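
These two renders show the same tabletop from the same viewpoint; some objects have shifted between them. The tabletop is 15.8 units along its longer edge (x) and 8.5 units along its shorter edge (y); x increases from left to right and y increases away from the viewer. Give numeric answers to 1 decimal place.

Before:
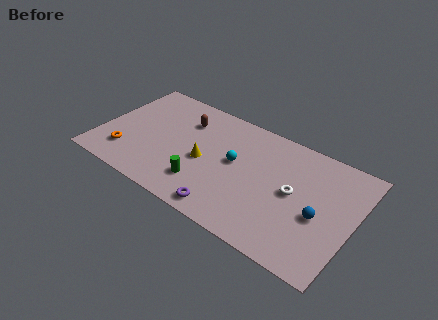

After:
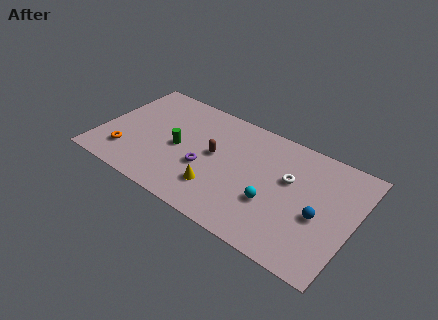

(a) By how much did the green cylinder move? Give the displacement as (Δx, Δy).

(-1.9, 1.9)

The green cylinder started near (6.8, 2.1) and ended near (4.9, 4.0).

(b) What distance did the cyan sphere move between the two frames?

3.1

The cyan sphere was near (8.4, 4.7) before and (11.0, 3.0) after, so it travelled √(2.6² + 1.7²) ≈ 3.1 units.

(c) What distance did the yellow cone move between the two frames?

1.9

The yellow cone was near (6.6, 3.8) before and (7.7, 2.2) after, so it travelled √(1.1² + 1.6²) ≈ 1.9 units.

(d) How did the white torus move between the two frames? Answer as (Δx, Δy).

(-0.4, 0.8)

The white torus was at about (12.1, 4.4) and moved to about (11.7, 5.2).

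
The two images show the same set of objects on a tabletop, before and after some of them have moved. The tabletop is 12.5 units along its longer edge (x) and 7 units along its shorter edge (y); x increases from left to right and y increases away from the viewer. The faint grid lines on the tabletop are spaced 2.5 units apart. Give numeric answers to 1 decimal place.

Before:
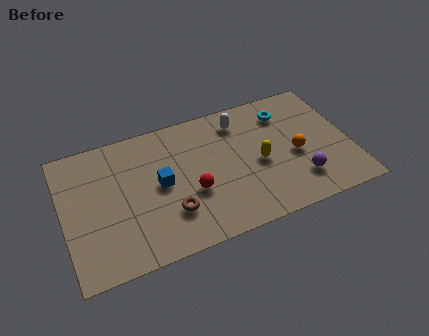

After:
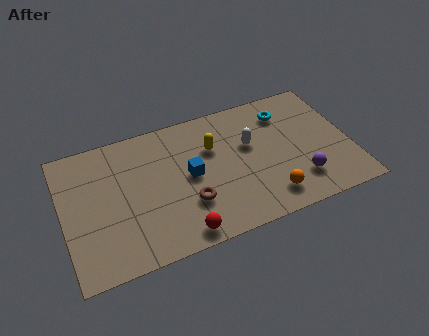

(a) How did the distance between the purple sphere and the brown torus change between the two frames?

-0.8

Before: roughly 5.6 units apart; after: 4.8. That's 0.8 units closer together.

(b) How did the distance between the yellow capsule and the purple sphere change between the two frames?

+2.4

The distance was about 2.2 in the first image and 4.6 in the second, so they moved 2.4 units further apart.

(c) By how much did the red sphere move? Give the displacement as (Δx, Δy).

(-0.7, -1.9)

From the two frames, the red sphere sits at roughly (5.5, 2.7) before and (4.8, 0.8) after.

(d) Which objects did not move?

the cyan torus and the purple sphere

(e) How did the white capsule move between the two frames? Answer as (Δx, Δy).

(0.3, -1.4)

The white capsule started near (7.9, 5.7) and ended near (8.2, 4.3).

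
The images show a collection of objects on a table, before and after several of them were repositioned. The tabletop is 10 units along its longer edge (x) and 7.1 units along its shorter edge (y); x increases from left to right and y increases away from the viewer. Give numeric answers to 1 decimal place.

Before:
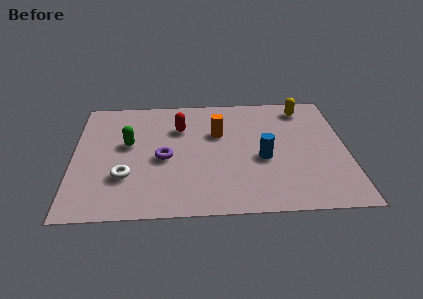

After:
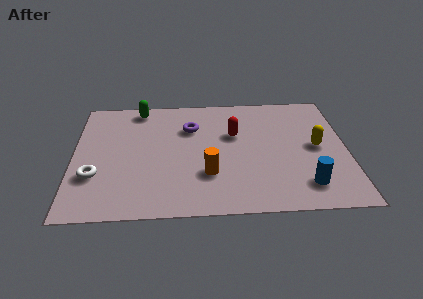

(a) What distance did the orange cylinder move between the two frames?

2.4

The orange cylinder moved from about (5.3, 4.6) to (4.9, 2.2), a distance of √(0.4² + 2.4²) ≈ 2.4.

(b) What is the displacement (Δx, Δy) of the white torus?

(-1.1, 0.1)

The white torus was at about (1.9, 2.2) and moved to about (0.8, 2.3).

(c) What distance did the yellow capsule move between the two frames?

2.4

From (8.5, 6.0) to (8.9, 3.6), the yellow capsule covered √(0.4² + 2.4²) ≈ 2.4 units.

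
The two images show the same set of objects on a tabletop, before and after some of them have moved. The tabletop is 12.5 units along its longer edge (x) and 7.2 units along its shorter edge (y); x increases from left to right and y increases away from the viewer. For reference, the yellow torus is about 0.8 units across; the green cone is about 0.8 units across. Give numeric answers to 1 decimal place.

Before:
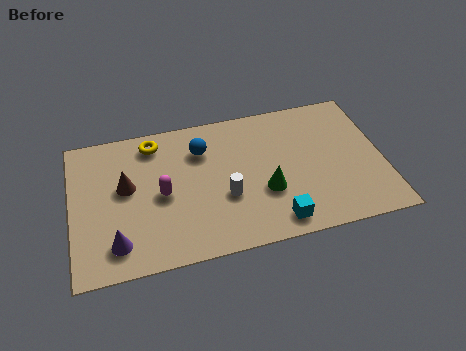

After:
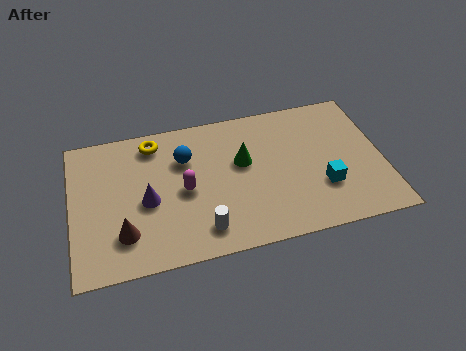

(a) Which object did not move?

the yellow torus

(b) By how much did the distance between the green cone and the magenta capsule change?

-1.6

Before: roughly 4.2 units apart; after: 2.6. That's 1.6 units closer together.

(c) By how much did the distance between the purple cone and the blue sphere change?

-2.9

The distance was about 5.3 in the first image and 2.4 in the second, so they moved 2.9 units closer together.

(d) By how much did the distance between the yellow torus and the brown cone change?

+2.2

The distance was about 2.3 in the first image and 4.5 in the second, so they moved 2.2 units further apart.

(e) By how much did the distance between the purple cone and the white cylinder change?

-1.8

The distance was about 4.6 in the first image and 2.8 in the second, so they moved 1.8 units closer together.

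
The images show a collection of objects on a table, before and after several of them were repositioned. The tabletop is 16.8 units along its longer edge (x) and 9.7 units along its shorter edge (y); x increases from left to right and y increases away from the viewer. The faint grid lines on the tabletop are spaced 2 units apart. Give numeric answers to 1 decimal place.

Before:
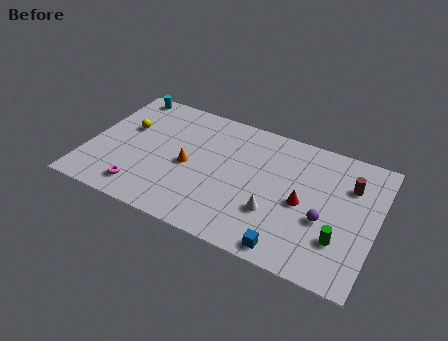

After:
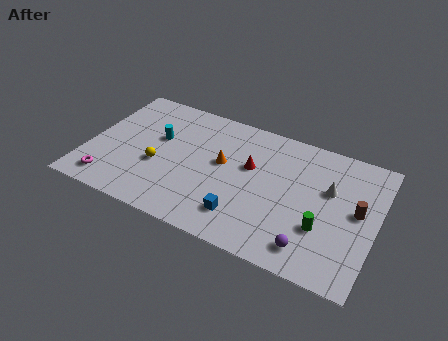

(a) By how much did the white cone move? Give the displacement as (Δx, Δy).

(2.9, 3.0)

From the two frames, the white cone sits at roughly (11.1, 3.1) before and (14.0, 6.1) after.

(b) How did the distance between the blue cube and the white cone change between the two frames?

+3.7

The distance was about 2.4 in the first image and 6.1 in the second, so they moved 3.7 units further apart.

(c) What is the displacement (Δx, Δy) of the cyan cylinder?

(2.4, -2.9)

The cyan cylinder started near (1.5, 8.8) and ended near (3.9, 5.9).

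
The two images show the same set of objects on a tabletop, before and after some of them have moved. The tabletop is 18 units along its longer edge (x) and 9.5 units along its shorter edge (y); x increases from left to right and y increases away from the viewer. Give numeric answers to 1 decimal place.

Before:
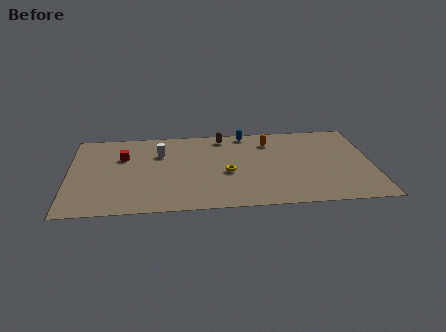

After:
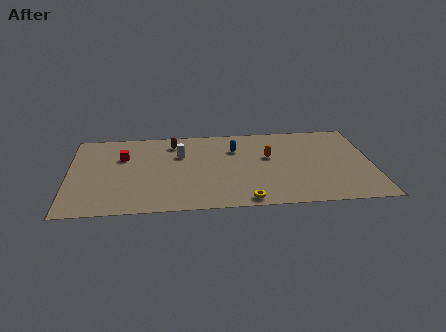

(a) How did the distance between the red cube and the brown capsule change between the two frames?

-3.0

The distance was about 6.3 in the first image and 3.3 in the second, so they moved 3.0 units closer together.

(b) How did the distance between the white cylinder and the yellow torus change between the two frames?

+2.0

They were about 4.7 units apart before and 6.7 after — 2.0 units further apart.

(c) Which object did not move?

the red cube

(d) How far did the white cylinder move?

1.2

From (5.4, 6.6) to (6.6, 6.4), the white cylinder covered √(1.2² + 0.2²) ≈ 1.2 units.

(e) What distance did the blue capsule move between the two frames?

1.9

The blue capsule moved from about (10.6, 8.6) to (9.9, 6.8), a distance of √(0.7² + 1.8²) ≈ 1.9.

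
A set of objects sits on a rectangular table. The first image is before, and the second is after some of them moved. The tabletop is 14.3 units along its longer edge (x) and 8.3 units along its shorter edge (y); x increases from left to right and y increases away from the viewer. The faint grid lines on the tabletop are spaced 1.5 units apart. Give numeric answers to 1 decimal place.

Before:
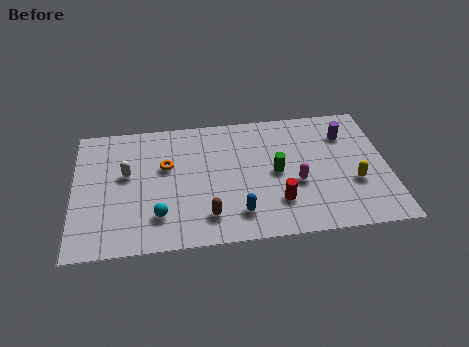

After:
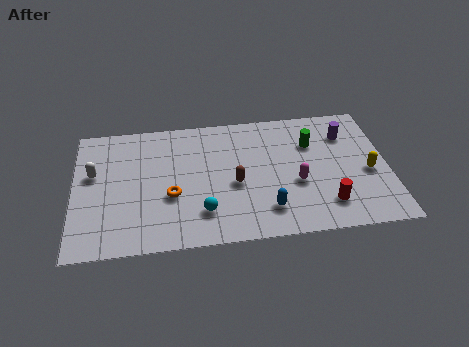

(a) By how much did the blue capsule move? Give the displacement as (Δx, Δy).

(1.3, 0.1)

From the two frames, the blue capsule sits at roughly (7.4, 1.7) before and (8.7, 1.8) after.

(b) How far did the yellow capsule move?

0.9

From (12.7, 3.0) to (13.4, 3.6), the yellow capsule covered √(0.7² + 0.6²) ≈ 0.9 units.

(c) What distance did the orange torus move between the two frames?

1.9

The orange torus moved from about (4.2, 5.1) to (4.4, 3.2), a distance of √(0.2² + 1.9²) ≈ 1.9.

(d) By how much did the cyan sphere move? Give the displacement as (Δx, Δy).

(2.0, 0.0)

From the two frames, the cyan sphere sits at roughly (3.8, 2.0) before and (5.8, 2.0) after.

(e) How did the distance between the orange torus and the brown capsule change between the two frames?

-0.9

Before: roughly 3.8 units apart; after: 2.9. That's 0.9 units closer together.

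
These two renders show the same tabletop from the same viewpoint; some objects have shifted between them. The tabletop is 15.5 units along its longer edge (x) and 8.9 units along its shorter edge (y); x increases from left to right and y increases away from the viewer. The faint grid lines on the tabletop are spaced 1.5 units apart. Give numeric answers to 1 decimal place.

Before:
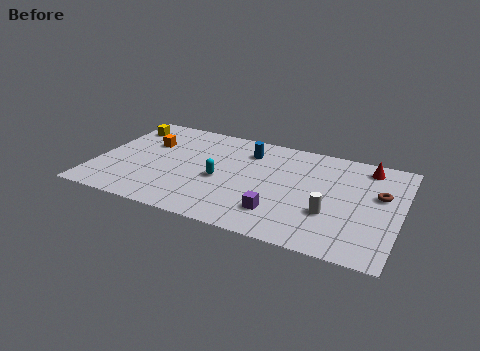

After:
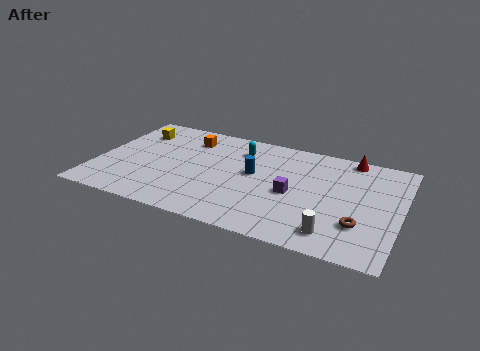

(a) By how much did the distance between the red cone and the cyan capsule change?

-2.4

They were about 8.1 units apart before and 5.7 after — 2.4 units closer together.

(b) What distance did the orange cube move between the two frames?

2.3

The orange cube moved from about (2.4, 5.9) to (4.4, 7.0), a distance of √(2.0² + 1.1²) ≈ 2.3.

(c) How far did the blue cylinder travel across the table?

2.0

From (7.5, 6.9) to (8.0, 5.0), the blue cylinder covered √(0.5² + 1.9²) ≈ 2.0 units.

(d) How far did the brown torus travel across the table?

2.9

From (14.4, 5.4) to (13.6, 2.6), the brown torus covered √(0.8² + 2.8²) ≈ 2.9 units.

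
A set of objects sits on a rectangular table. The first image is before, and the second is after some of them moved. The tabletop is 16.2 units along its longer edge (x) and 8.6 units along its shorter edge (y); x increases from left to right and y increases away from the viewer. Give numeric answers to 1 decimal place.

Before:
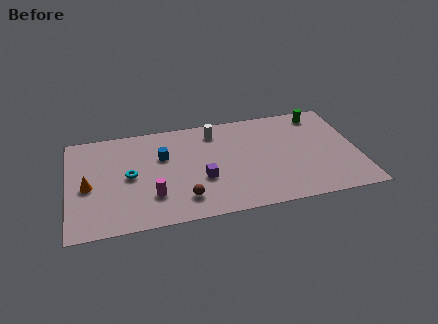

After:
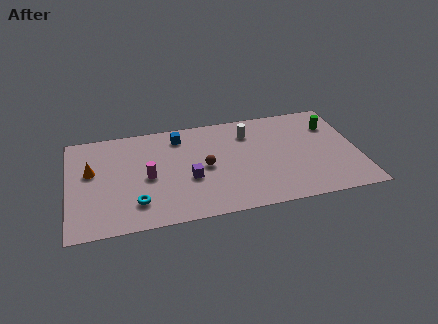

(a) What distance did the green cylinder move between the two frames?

1.3

From (14.3, 7.4) to (14.9, 6.3), the green cylinder covered √(0.6² + 1.1²) ≈ 1.3 units.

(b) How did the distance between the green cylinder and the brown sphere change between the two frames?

-2.2

Before: roughly 9.8 units apart; after: 7.6. That's 2.2 units closer together.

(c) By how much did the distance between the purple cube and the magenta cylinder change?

-0.5

They were about 2.9 units apart before and 2.4 after — 0.5 units closer together.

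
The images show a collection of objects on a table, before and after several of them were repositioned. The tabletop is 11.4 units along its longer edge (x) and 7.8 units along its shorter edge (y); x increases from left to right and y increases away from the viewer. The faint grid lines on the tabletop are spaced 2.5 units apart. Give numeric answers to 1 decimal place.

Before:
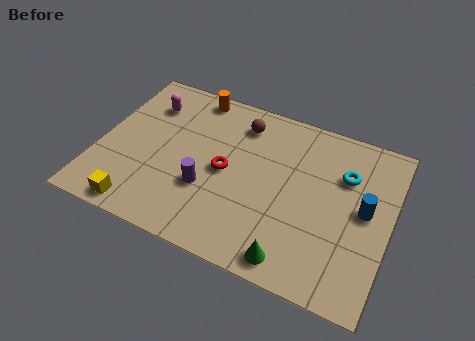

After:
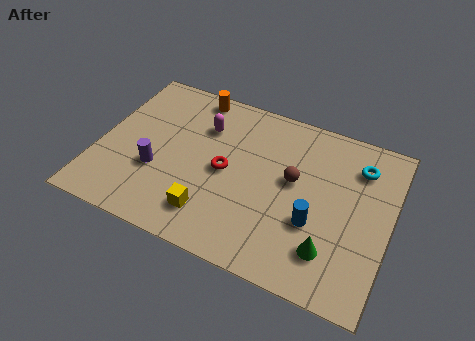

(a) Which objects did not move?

the red torus and the orange cylinder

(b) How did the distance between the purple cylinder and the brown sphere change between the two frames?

+1.7

Before: roughly 3.7 units apart; after: 5.4. That's 1.7 units further apart.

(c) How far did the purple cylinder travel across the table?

2.0

The purple cylinder was near (4.4, 2.7) before and (2.4, 2.8) after, so it travelled √(2.0² + 0.1²) ≈ 2.0 units.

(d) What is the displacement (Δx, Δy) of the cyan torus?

(0.5, 0.6)

From the two frames, the cyan torus sits at roughly (9.5, 5.4) before and (10.0, 6.0) after.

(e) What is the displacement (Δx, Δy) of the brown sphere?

(2.3, -1.9)

The brown sphere was at about (5.3, 6.3) and moved to about (7.6, 4.4).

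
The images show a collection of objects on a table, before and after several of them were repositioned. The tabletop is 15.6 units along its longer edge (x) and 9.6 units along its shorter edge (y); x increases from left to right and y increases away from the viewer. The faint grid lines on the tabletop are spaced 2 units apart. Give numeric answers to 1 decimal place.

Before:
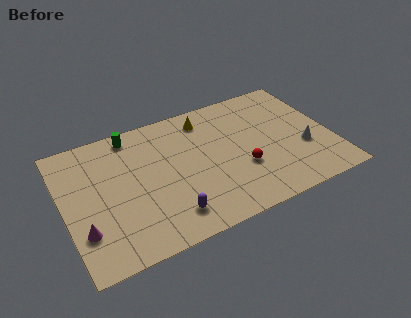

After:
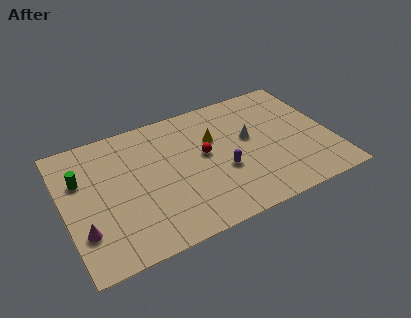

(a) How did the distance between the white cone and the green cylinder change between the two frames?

-1.0

Before: roughly 10.8 units apart; after: 9.8. That's 1.0 units closer together.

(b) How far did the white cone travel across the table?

3.6

The white cone moved from about (13.9, 3.5) to (10.9, 5.5), a distance of √(3.0² + 2.0²) ≈ 3.6.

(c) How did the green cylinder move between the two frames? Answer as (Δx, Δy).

(-3.2, -2.1)

The green cylinder was at about (4.3, 8.5) and moved to about (1.1, 6.4).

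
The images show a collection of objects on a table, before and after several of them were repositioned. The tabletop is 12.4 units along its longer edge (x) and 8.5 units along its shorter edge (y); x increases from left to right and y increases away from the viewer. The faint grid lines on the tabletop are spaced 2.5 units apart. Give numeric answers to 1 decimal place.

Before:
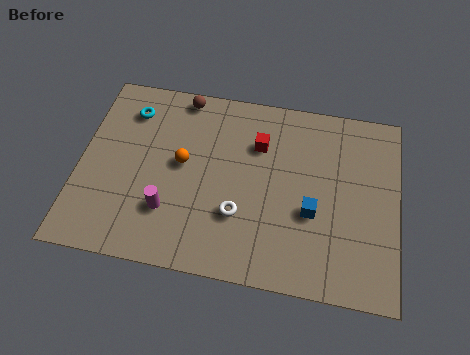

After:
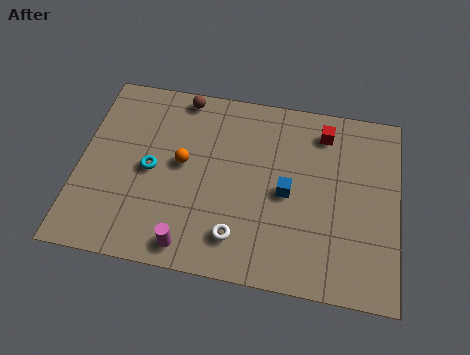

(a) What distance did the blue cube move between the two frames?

1.2

From (9.1, 3.3) to (8.1, 4.0), the blue cube covered √(1.0² + 0.7²) ≈ 1.2 units.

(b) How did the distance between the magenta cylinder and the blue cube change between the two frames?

-0.9

The distance was about 5.6 in the first image and 4.7 in the second, so they moved 0.9 units closer together.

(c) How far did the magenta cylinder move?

1.7

From (3.6, 2.4) to (4.5, 1.0), the magenta cylinder covered √(0.9² + 1.4²) ≈ 1.7 units.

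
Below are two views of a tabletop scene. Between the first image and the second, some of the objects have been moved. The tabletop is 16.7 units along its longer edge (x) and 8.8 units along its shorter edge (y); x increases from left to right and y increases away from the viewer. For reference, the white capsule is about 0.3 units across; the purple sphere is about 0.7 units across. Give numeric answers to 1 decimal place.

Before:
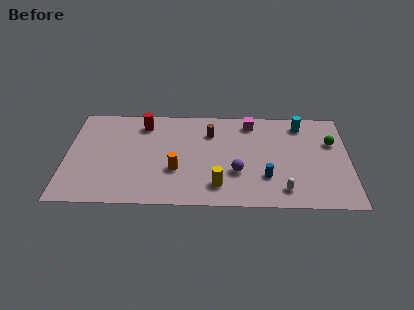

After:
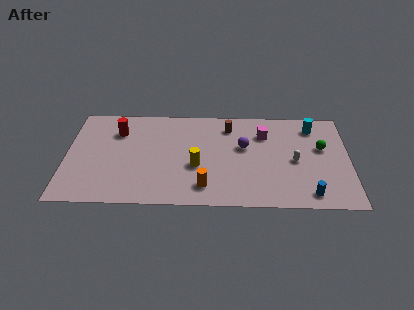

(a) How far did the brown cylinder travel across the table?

1.3

From (8.5, 6.5) to (9.6, 7.1), the brown cylinder covered √(1.1² + 0.6²) ≈ 1.3 units.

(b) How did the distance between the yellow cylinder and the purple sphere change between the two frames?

+1.7

The distance was about 1.6 in the first image and 3.3 in the second, so they moved 1.7 units further apart.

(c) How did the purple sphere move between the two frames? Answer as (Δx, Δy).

(0.4, 2.3)

From the two frames, the purple sphere sits at roughly (10.1, 3.0) before and (10.5, 5.3) after.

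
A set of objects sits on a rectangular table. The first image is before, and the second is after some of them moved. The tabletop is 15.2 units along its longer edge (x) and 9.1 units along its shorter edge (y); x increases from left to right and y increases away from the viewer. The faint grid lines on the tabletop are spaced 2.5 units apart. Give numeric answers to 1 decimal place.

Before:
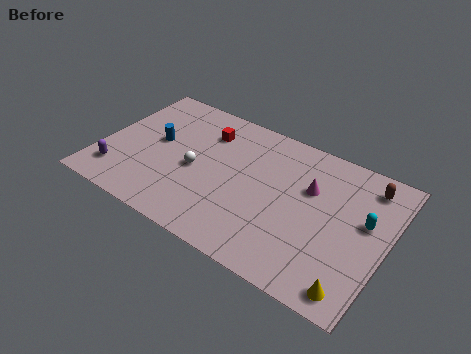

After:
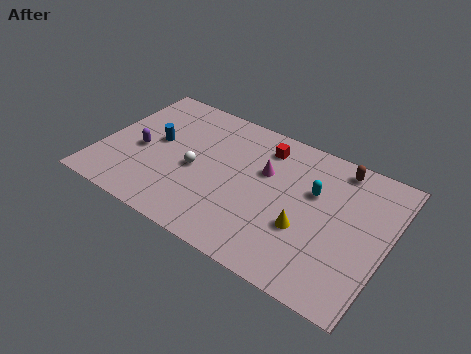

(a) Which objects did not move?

the white sphere and the blue cylinder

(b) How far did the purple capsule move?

2.3

The purple capsule was near (1.2, 1.9) before and (2.1, 4.0) after, so it travelled √(0.9² + 2.1²) ≈ 2.3 units.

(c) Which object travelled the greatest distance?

the yellow cone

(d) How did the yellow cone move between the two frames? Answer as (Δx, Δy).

(-2.9, 2.2)

The yellow cone was at about (14.0, 1.1) and moved to about (11.1, 3.3).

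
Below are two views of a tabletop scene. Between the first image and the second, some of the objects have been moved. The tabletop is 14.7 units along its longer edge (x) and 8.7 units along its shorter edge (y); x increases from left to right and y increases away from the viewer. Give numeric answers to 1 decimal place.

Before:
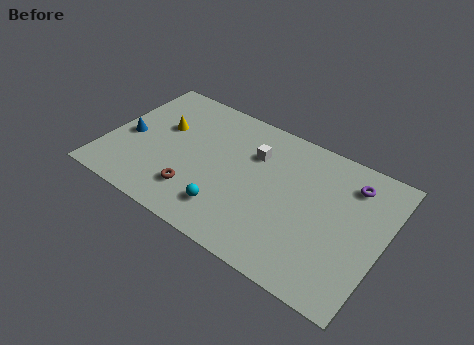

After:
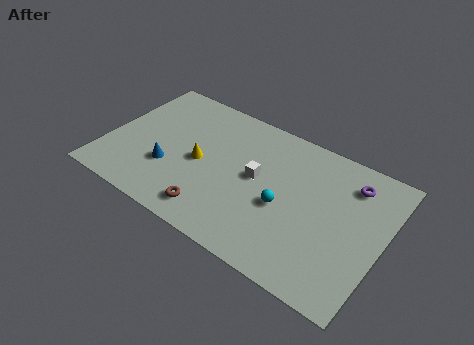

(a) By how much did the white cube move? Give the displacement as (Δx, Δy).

(0.4, -1.4)

The white cube was at about (7.6, 6.1) and moved to about (8.0, 4.7).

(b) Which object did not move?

the purple torus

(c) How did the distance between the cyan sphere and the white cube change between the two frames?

-2.4

Before: roughly 4.3 units apart; after: 1.9. That's 2.4 units closer together.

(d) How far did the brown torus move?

1.3

From (5.1, 2.1) to (6.2, 1.4), the brown torus covered √(1.1² + 0.7²) ≈ 1.3 units.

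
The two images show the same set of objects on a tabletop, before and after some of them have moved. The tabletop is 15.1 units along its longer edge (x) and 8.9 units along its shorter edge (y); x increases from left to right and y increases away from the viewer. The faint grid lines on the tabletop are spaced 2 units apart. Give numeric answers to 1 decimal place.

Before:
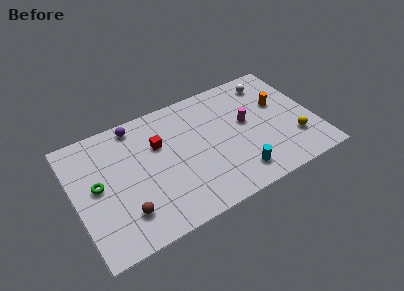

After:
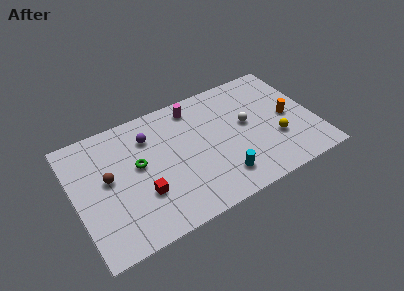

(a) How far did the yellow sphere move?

1.2

From (13.6, 2.5) to (12.5, 3.0), the yellow sphere covered √(1.1² + 0.5²) ≈ 1.2 units.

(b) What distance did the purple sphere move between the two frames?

1.4

The purple sphere moved from about (4.2, 7.9) to (4.9, 6.7), a distance of √(0.7² + 1.2²) ≈ 1.4.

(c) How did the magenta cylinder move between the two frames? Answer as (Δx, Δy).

(-3.0, 2.6)

From the two frames, the magenta cylinder sits at roughly (10.9, 5.0) before and (7.9, 7.6) after.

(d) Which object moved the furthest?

the magenta cylinder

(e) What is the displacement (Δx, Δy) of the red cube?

(-1.4, -3.0)

The red cube started near (5.4, 5.9) and ended near (4.0, 2.9).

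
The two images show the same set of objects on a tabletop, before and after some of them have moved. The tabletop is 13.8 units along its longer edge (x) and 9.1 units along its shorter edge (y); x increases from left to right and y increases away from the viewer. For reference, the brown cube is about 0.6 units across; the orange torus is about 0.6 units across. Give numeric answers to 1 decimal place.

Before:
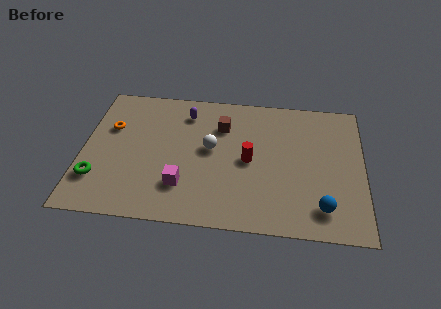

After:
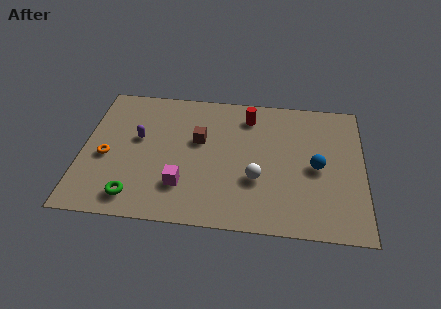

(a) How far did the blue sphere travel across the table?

2.6

The blue sphere was near (11.8, 1.7) before and (11.5, 4.3) after, so it travelled √(0.3² + 2.6²) ≈ 2.6 units.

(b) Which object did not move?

the magenta cube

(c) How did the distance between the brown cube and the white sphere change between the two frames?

+2.0

They were about 1.7 units apart before and 3.7 after — 2.0 units further apart.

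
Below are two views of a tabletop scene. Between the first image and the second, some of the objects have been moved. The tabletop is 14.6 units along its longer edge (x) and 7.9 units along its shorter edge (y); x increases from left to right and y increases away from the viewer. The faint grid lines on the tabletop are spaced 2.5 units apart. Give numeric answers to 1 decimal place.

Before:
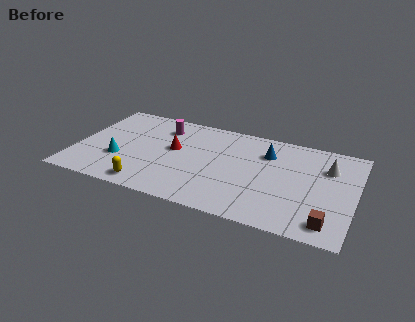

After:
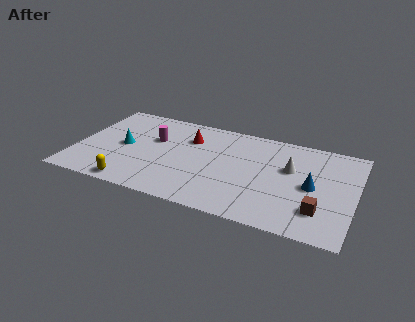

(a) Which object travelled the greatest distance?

the blue cone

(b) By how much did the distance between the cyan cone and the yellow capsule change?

+0.8

The distance was about 2.4 in the first image and 3.2 in the second, so they moved 0.8 units further apart.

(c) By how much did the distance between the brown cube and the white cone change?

-1.0

The distance was about 4.4 in the first image and 3.4 in the second, so they moved 1.0 units closer together.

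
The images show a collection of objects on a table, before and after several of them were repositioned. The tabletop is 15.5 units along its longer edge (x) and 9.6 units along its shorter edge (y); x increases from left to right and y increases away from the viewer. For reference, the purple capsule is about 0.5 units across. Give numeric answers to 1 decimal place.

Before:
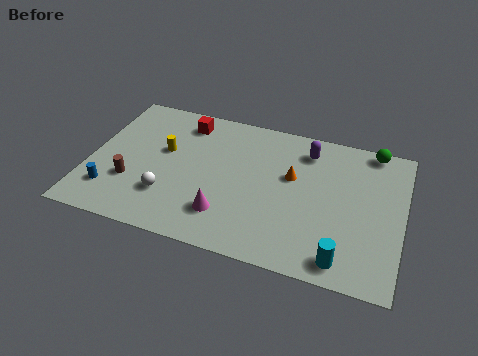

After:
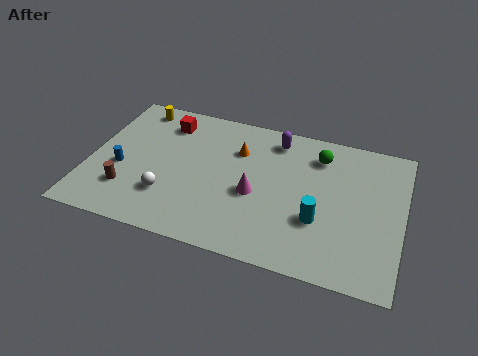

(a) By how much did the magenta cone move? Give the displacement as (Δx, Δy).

(1.3, 1.8)

The magenta cone started near (7.0, 2.3) and ended near (8.3, 4.1).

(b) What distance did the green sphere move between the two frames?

2.9

The green sphere was near (13.8, 8.8) before and (11.2, 7.6) after, so it travelled √(2.6² + 1.2²) ≈ 2.9 units.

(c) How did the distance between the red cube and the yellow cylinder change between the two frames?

-0.7

The distance was about 2.4 in the first image and 1.7 in the second, so they moved 0.7 units closer together.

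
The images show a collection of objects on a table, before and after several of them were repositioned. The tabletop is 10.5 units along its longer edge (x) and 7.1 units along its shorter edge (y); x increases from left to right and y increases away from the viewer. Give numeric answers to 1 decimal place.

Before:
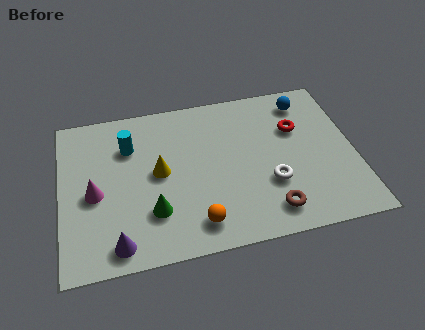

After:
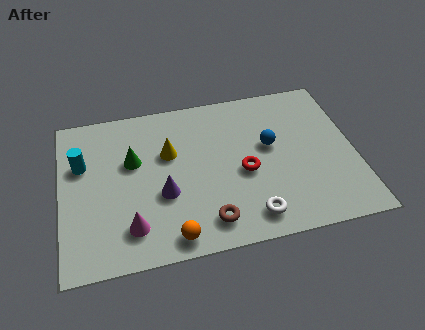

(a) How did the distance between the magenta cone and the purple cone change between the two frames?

-0.7

Before: roughly 2.4 units apart; after: 1.7. That's 0.7 units closer together.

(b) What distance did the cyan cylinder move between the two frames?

1.8

The cyan cylinder moved from about (2.5, 5.1) to (0.8, 4.6), a distance of √(1.7² + 0.5²) ≈ 1.8.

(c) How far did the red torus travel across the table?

2.6

The red torus moved from about (8.5, 4.7) to (6.5, 3.1), a distance of √(2.0² + 1.6²) ≈ 2.6.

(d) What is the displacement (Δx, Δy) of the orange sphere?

(-0.9, -0.4)

The orange sphere was at about (4.7, 1.2) and moved to about (3.8, 0.8).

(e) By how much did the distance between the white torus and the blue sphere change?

-0.7

Before: roughly 3.8 units apart; after: 3.1. That's 0.7 units closer together.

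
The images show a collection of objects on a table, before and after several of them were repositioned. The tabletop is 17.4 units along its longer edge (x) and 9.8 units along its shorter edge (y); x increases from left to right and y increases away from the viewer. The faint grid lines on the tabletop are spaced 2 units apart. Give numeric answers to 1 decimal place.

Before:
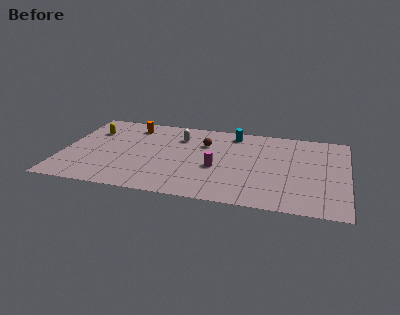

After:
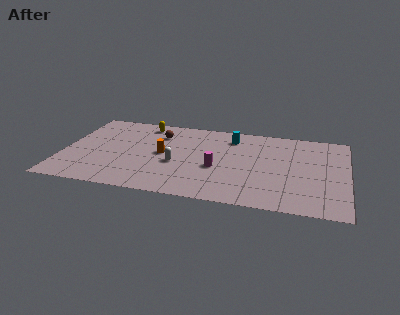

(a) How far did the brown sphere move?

3.0

The brown sphere moved from about (8.6, 6.8) to (5.7, 7.4), a distance of √(2.9² + 0.6²) ≈ 3.0.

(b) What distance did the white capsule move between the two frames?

3.3

From (7.0, 7.3) to (7.0, 4.0), the white capsule covered √(0.0² + 3.3²) ≈ 3.3 units.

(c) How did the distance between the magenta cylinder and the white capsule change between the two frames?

-1.6

The distance was about 4.1 in the first image and 2.5 in the second, so they moved 1.6 units closer together.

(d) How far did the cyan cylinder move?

0.5

The cyan cylinder was near (10.3, 8.4) before and (10.2, 7.9) after, so it travelled √(0.1² + 0.5²) ≈ 0.5 units.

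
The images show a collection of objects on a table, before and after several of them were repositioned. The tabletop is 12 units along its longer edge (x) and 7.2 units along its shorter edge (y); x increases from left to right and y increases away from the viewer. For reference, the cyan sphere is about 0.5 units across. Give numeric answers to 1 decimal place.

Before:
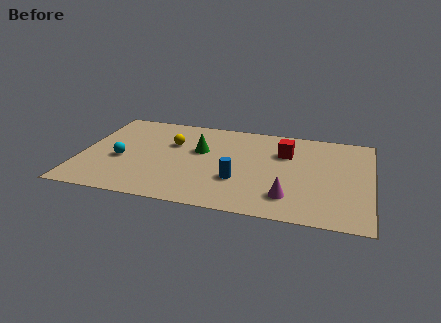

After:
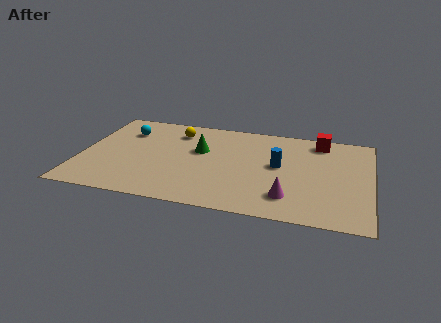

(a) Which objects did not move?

the magenta cone and the green cone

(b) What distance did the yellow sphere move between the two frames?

1.0

From (3.7, 4.7) to (3.8, 5.7), the yellow sphere covered √(0.1² + 1.0²) ≈ 1.0 units.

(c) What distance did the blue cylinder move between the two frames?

2.2

The blue cylinder moved from about (6.6, 2.4) to (8.2, 3.9), a distance of √(1.6² + 1.5²) ≈ 2.2.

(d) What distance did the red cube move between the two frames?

1.8

From (8.4, 5.0) to (9.8, 6.2), the red cube covered √(1.4² + 1.2²) ≈ 1.8 units.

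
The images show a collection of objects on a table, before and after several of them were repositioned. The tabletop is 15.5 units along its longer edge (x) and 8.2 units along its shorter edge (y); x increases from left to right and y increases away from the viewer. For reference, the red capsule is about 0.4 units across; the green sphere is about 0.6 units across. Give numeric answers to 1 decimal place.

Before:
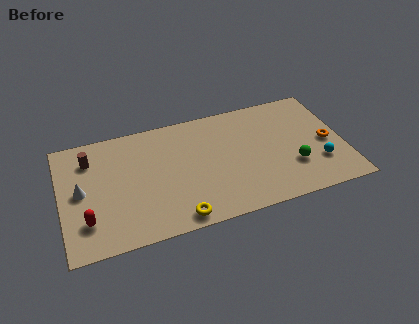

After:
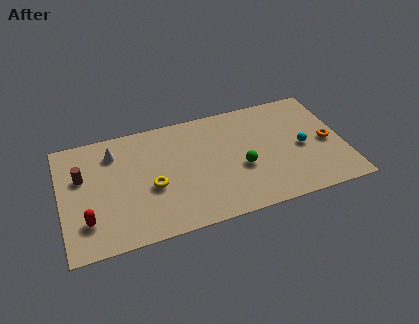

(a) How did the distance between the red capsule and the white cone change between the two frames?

+2.5

Before: roughly 2.1 units apart; after: 4.6. That's 2.5 units further apart.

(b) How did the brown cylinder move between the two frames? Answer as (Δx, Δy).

(-0.5, -1.1)

The brown cylinder started near (1.7, 6.3) and ended near (1.2, 5.2).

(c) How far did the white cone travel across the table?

2.9

The white cone moved from about (1.1, 4.2) to (3.0, 6.4), a distance of √(1.9² + 2.2²) ≈ 2.9.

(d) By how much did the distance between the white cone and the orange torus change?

-1.6

They were about 13.5 units apart before and 11.9 after — 1.6 units closer together.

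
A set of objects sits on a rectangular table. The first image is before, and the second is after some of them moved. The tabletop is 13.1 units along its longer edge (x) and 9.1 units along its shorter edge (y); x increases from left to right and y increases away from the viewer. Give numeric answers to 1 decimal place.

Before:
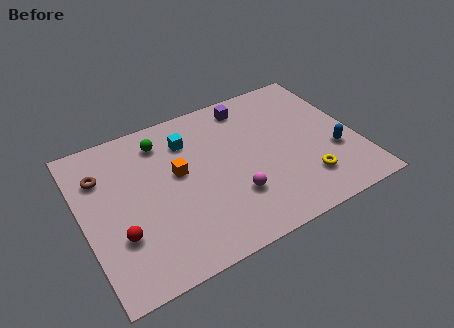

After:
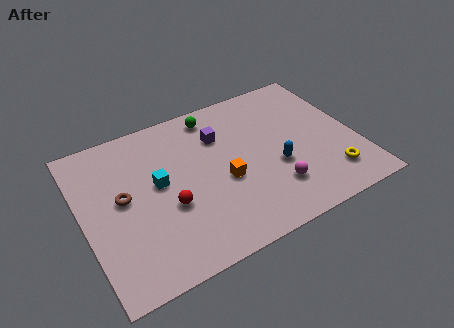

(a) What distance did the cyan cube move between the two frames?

2.5

From (5.3, 6.9) to (3.6, 5.0), the cyan cube covered √(1.7² + 1.9²) ≈ 2.5 units.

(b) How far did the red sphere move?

2.5

The red sphere moved from about (1.5, 2.9) to (3.9, 3.5), a distance of √(2.4² + 0.6²) ≈ 2.5.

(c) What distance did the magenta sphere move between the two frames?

1.9

The magenta sphere was near (6.9, 2.7) before and (8.8, 2.3) after, so it travelled √(1.9² + 0.4²) ≈ 1.9 units.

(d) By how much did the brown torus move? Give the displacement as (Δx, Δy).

(0.8, -1.7)

The brown torus was at about (1.1, 6.6) and moved to about (1.9, 4.9).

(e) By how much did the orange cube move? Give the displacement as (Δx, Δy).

(2.0, -1.4)

The orange cube was at about (4.6, 5.2) and moved to about (6.6, 3.8).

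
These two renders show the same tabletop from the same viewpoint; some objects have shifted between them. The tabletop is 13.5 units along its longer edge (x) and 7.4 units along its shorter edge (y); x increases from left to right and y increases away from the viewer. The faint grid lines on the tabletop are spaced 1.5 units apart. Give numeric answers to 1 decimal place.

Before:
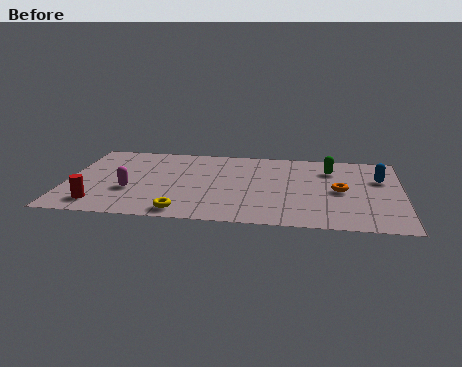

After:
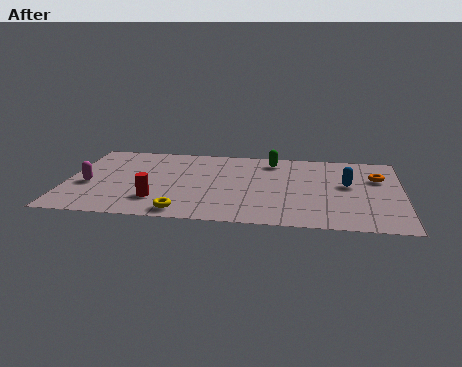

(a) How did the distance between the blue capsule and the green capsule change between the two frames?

+1.6

The distance was about 2.1 in the first image and 3.7 in the second, so they moved 1.6 units further apart.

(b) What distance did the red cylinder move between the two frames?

2.4

From (1.4, 1.3) to (3.7, 1.9), the red cylinder covered √(2.3² + 0.6²) ≈ 2.4 units.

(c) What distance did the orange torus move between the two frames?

2.1

The orange torus moved from about (11.0, 3.6) to (12.5, 5.0), a distance of √(1.5² + 1.4²) ≈ 2.1.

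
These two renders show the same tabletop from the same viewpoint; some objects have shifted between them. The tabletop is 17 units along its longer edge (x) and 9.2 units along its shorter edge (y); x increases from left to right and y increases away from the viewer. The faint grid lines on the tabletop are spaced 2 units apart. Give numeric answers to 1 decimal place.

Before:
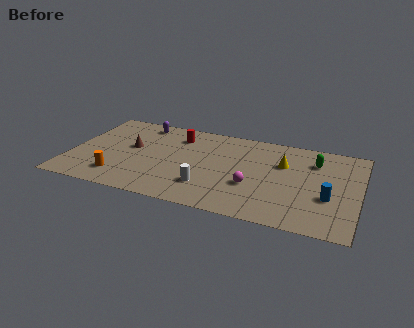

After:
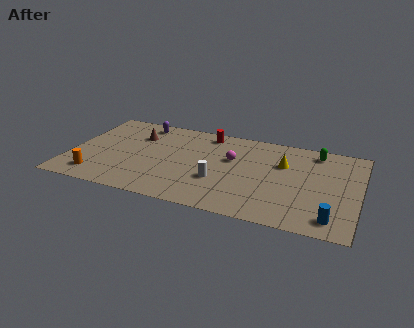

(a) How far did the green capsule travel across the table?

1.0

From (14.3, 6.9) to (14.3, 7.9), the green capsule covered √(0.0² + 1.0²) ≈ 1.0 units.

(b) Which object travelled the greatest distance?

the magenta sphere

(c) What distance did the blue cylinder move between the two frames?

2.0

The blue cylinder moved from about (15.3, 3.4) to (15.6, 1.4), a distance of √(0.3² + 2.0²) ≈ 2.0.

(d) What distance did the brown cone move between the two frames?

1.4

The brown cone moved from about (3.5, 5.2) to (3.7, 6.6), a distance of √(0.2² + 1.4²) ≈ 1.4.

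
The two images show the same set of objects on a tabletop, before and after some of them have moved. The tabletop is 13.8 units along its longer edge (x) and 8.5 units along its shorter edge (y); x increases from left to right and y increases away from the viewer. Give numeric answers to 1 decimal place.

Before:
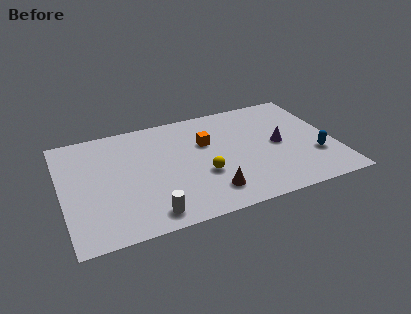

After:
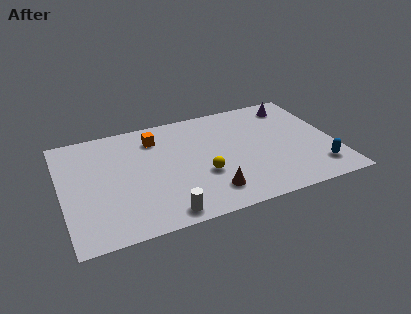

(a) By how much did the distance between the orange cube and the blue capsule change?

+3.3

They were about 6.0 units apart before and 9.3 after — 3.3 units further apart.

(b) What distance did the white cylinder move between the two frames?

0.7

From (4.1, 1.1) to (4.8, 0.9), the white cylinder covered √(0.7² + 0.2²) ≈ 0.7 units.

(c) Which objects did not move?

the brown cone and the yellow sphere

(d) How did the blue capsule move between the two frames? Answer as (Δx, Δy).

(0.0, -1.0)

From the two frames, the blue capsule sits at roughly (12.7, 2.7) before and (12.7, 1.7) after.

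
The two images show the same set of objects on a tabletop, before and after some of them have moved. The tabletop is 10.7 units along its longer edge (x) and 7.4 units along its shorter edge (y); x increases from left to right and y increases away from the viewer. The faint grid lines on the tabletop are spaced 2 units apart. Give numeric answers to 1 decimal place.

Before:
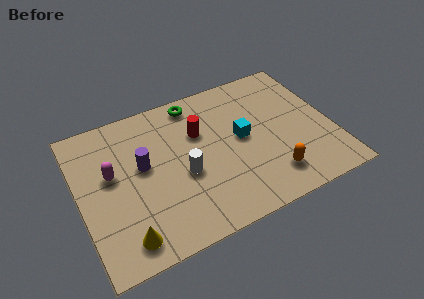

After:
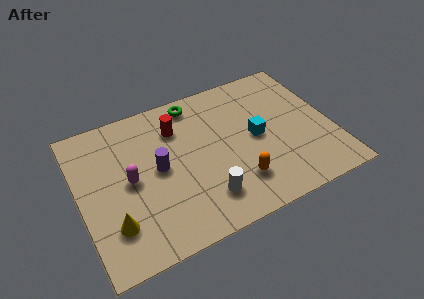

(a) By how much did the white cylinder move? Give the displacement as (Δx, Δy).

(0.7, -1.5)

The white cylinder was at about (4.3, 3.1) and moved to about (5.0, 1.6).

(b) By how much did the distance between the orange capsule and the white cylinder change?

-2.4

They were about 3.8 units apart before and 1.4 after — 2.4 units closer together.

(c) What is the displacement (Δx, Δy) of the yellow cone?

(-0.4, 0.8)

From the two frames, the yellow cone sits at roughly (1.6, 1.1) before and (1.2, 1.9) after.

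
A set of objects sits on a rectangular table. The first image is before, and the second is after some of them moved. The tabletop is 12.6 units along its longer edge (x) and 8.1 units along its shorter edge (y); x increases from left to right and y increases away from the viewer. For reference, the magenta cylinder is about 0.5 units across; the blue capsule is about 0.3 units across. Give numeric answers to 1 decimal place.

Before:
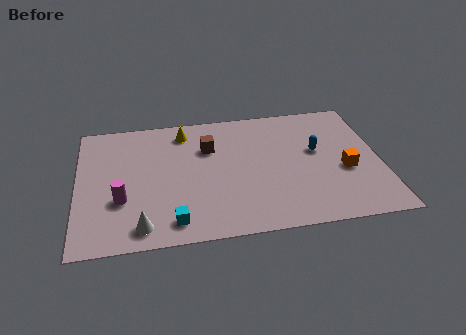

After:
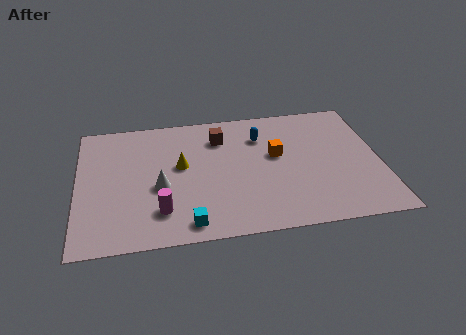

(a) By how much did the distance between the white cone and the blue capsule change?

-3.2

The distance was about 8.2 in the first image and 5.0 in the second, so they moved 3.2 units closer together.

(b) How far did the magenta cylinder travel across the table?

1.8

From (1.8, 2.8) to (3.4, 1.9), the magenta cylinder covered √(1.6² + 0.9²) ≈ 1.8 units.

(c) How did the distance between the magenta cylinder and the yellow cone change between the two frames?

-2.0

Before: roughly 4.8 units apart; after: 2.8. That's 2.0 units closer together.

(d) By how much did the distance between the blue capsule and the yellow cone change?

-2.2

They were about 5.9 units apart before and 3.7 after — 2.2 units closer together.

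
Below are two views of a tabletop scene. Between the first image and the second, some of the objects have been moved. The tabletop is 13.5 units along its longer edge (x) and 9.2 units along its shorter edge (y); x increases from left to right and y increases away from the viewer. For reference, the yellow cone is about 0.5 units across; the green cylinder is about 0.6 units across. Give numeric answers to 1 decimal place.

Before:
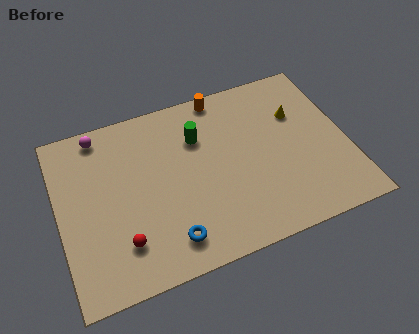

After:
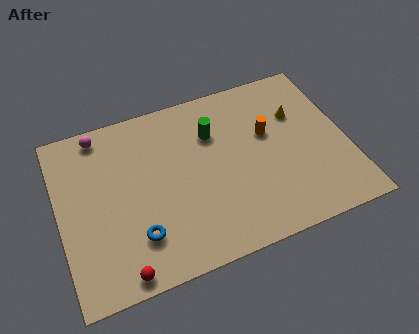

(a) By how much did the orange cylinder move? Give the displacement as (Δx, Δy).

(1.9, -2.8)

From the two frames, the orange cylinder sits at roughly (8.0, 8.4) before and (9.9, 5.6) after.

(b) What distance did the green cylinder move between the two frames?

0.7

The green cylinder was near (6.7, 6.5) before and (7.4, 6.5) after, so it travelled √(0.7² + 0.0²) ≈ 0.7 units.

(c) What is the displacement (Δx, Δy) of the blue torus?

(-1.4, 0.7)

The blue torus started near (4.8, 1.6) and ended near (3.4, 2.3).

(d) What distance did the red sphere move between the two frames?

1.4

The red sphere moved from about (2.7, 2.2) to (2.5, 0.8), a distance of √(0.2² + 1.4²) ≈ 1.4.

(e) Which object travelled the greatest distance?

the orange cylinder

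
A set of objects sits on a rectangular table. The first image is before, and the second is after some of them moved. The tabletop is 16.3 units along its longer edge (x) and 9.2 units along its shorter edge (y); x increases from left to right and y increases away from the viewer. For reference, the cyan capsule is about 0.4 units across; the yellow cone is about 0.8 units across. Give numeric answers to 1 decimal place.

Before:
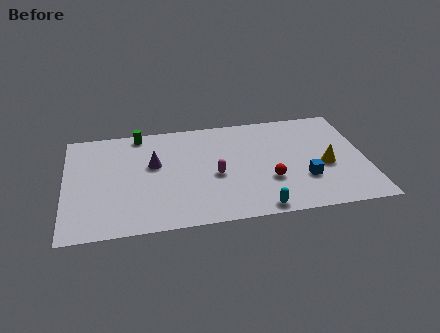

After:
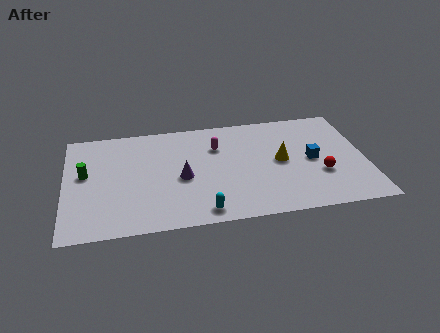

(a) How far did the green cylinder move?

4.3

From (4.1, 8.3) to (1.1, 5.2), the green cylinder covered √(3.0² + 3.1²) ≈ 4.3 units.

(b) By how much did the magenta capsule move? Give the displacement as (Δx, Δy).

(0.2, 2.5)

The magenta capsule started near (8.1, 4.0) and ended near (8.3, 6.5).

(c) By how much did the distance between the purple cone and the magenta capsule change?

-0.5

Before: roughly 3.6 units apart; after: 3.1. That's 0.5 units closer together.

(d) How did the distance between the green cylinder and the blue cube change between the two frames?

+2.0

They were about 10.3 units apart before and 12.3 after — 2.0 units further apart.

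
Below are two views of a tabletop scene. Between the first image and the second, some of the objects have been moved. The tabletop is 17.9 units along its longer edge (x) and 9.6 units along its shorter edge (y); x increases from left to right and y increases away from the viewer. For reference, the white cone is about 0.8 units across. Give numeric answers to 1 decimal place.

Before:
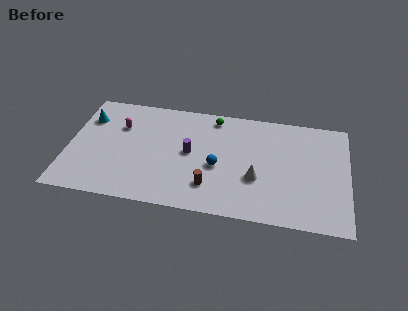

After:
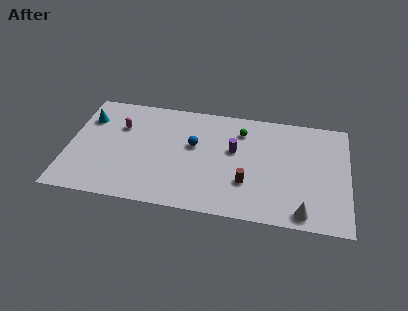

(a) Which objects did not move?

the cyan cone and the magenta capsule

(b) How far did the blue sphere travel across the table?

2.3

The blue sphere was near (9.6, 4.1) before and (8.0, 5.7) after, so it travelled √(1.6² + 1.6²) ≈ 2.3 units.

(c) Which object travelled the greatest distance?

the white cone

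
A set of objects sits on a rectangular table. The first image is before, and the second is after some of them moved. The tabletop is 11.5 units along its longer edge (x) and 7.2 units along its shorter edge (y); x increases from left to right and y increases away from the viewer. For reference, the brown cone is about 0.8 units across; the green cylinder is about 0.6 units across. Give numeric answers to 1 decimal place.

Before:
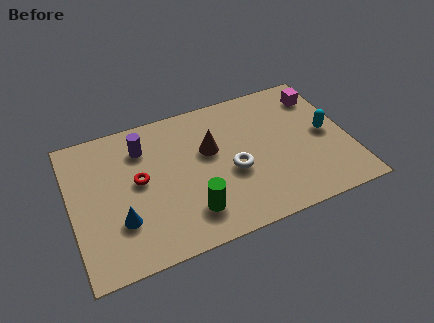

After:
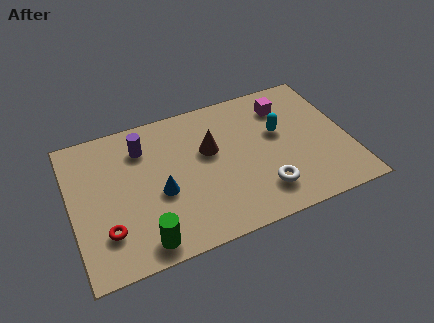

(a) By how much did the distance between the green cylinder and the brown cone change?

+1.7

Before: roughly 3.0 units apart; after: 4.7. That's 1.7 units further apart.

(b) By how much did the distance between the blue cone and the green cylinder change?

-0.6

They were about 2.9 units apart before and 2.3 after — 0.6 units closer together.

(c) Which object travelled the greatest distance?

the red torus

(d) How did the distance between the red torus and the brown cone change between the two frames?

+2.1

They were about 3.0 units apart before and 5.1 after — 2.1 units further apart.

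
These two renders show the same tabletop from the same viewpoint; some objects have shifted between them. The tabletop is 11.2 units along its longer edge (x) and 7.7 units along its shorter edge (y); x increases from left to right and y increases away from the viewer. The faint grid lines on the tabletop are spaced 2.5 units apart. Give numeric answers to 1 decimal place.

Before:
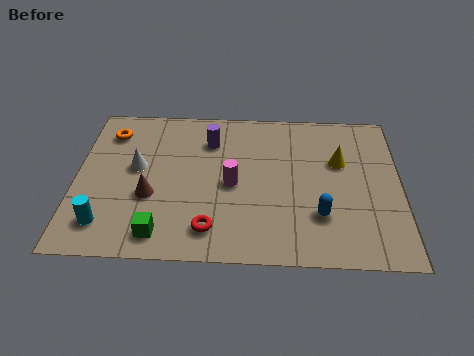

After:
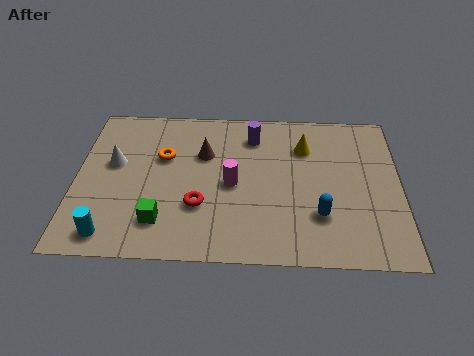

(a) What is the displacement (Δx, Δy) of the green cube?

(0.0, 0.6)

The green cube started near (3.0, 1.1) and ended near (3.0, 1.7).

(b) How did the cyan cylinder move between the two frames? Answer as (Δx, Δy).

(0.2, -0.5)

The cyan cylinder started near (1.1, 1.5) and ended near (1.3, 1.0).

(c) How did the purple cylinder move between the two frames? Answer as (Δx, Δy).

(1.5, 0.3)

The purple cylinder started near (4.6, 5.8) and ended near (6.1, 6.1).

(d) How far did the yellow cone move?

1.4

The yellow cone was near (9.1, 4.9) before and (7.9, 5.6) after, so it travelled √(1.2² + 0.7²) ≈ 1.4 units.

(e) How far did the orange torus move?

2.2

From (1.1, 6.1) to (3.0, 4.9), the orange torus covered √(1.9² + 1.2²) ≈ 2.2 units.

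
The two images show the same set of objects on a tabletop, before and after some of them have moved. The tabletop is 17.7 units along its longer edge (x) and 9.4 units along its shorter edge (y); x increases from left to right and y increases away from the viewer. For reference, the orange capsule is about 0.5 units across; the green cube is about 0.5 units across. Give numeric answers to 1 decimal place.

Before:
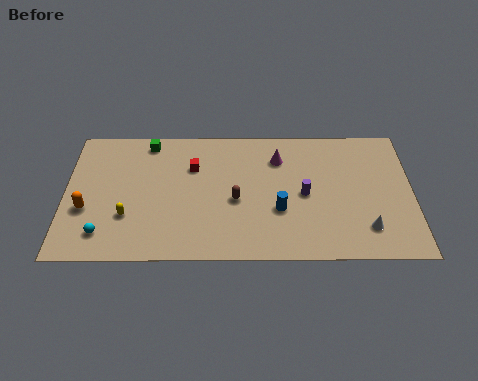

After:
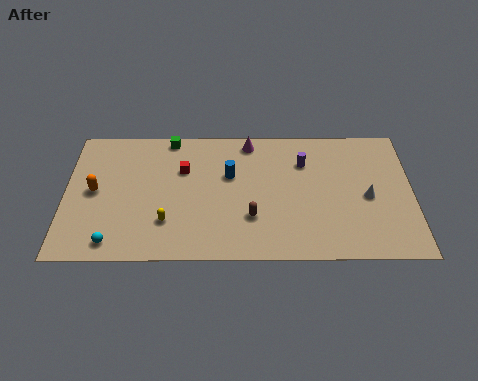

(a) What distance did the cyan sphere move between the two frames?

0.8

From (2.0, 1.8) to (2.5, 1.2), the cyan sphere covered √(0.5² + 0.6²) ≈ 0.8 units.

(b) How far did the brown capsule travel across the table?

1.4

The brown capsule was near (8.7, 4.1) before and (9.5, 2.9) after, so it travelled √(0.8² + 1.2²) ≈ 1.4 units.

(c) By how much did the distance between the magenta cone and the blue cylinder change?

-1.1

The distance was about 3.7 in the first image and 2.6 in the second, so they moved 1.1 units closer together.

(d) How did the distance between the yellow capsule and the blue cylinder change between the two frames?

-3.1

They were about 7.7 units apart before and 4.6 after — 3.1 units closer together.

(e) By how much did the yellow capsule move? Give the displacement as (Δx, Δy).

(2.0, -0.4)

From the two frames, the yellow capsule sits at roughly (3.2, 3.0) before and (5.2, 2.6) after.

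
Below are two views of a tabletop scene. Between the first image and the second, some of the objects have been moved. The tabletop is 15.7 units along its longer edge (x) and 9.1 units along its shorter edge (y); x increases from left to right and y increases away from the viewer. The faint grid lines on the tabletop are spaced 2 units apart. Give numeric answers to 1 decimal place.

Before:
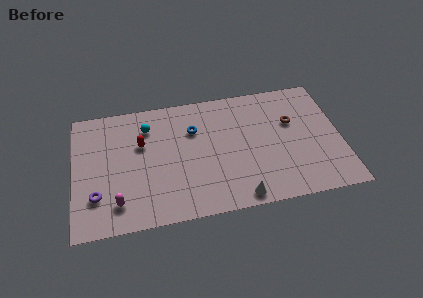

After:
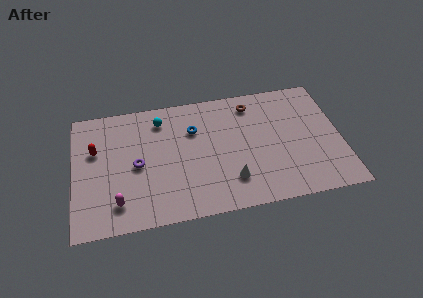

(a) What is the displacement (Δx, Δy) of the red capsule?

(-2.7, 0.0)

The red capsule started near (4.0, 5.8) and ended near (1.3, 5.8).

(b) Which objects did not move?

the blue torus and the magenta capsule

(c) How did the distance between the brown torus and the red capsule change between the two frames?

+0.6

They were about 8.9 units apart before and 9.5 after — 0.6 units further apart.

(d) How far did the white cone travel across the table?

1.4

The white cone moved from about (9.5, 0.9) to (9.1, 2.2), a distance of √(0.4² + 1.3²) ≈ 1.4.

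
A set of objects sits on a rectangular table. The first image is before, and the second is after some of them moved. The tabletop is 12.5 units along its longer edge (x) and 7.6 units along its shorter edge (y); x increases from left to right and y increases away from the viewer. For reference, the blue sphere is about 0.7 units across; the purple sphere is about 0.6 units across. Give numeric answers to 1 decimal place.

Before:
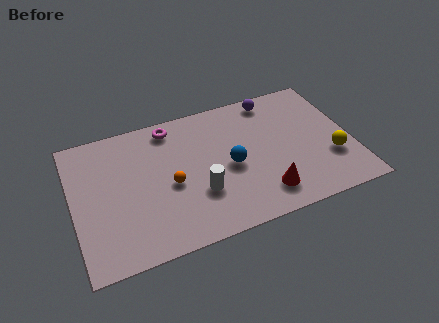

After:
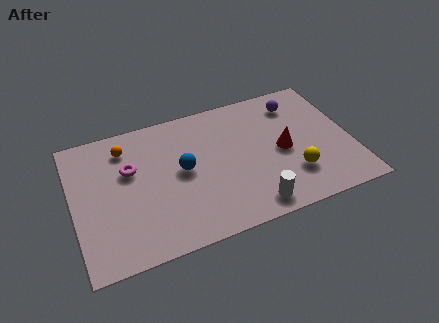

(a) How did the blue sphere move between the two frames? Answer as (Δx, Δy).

(-2.1, 0.5)

The blue sphere started near (7.0, 3.5) and ended near (4.9, 4.0).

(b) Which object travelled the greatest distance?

the orange sphere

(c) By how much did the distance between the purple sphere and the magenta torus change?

+3.1

The distance was about 4.7 in the first image and 7.8 in the second, so they moved 3.1 units further apart.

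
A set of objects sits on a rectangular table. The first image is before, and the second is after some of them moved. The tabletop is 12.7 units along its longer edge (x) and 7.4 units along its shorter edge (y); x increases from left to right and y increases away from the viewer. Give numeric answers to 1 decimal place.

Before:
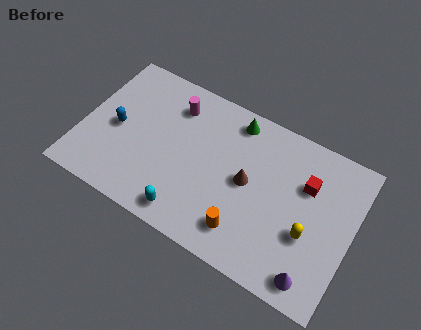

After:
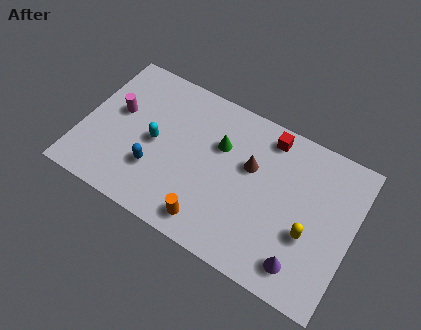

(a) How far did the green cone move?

1.6

From (6.8, 6.4) to (6.3, 4.9), the green cone covered √(0.5² + 1.5²) ≈ 1.6 units.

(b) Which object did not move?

the yellow capsule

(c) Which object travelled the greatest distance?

the cyan capsule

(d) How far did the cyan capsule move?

3.3

The cyan capsule moved from about (5.4, 1.0) to (3.4, 3.6), a distance of √(2.0² + 2.6²) ≈ 3.3.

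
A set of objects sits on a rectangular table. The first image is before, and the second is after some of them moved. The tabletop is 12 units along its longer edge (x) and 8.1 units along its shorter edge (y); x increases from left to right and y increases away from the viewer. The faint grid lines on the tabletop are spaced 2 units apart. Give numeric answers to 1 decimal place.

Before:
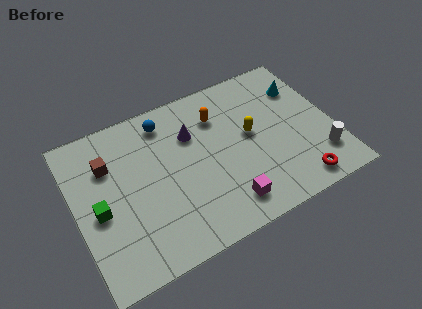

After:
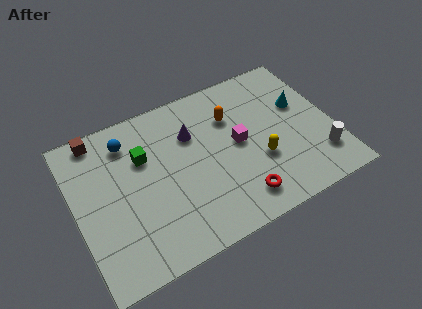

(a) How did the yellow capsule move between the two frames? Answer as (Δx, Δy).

(0.2, -1.5)

The yellow capsule started near (8.2, 4.4) and ended near (8.4, 2.9).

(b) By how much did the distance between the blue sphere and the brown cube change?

-1.5

They were about 3.0 units apart before and 1.5 after — 1.5 units closer together.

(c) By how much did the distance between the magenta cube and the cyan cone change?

-3.0

Before: roughly 6.2 units apart; after: 3.2. That's 3.0 units closer together.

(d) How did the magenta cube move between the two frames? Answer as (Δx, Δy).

(1.0, 2.8)

From the two frames, the magenta cube sits at roughly (6.6, 1.4) before and (7.6, 4.2) after.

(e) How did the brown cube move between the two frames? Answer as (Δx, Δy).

(-0.3, 1.6)

From the two frames, the brown cube sits at roughly (1.7, 5.7) before and (1.4, 7.3) after.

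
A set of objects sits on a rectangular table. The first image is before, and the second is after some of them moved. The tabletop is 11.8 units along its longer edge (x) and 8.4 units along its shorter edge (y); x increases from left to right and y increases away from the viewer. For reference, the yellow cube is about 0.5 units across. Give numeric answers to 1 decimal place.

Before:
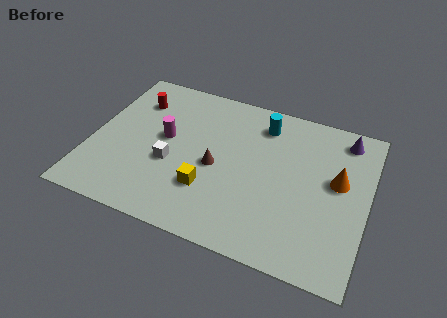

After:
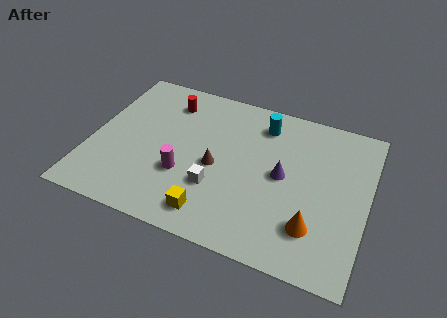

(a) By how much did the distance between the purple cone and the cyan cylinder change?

-0.8

The distance was about 3.5 in the first image and 2.7 in the second, so they moved 0.8 units closer together.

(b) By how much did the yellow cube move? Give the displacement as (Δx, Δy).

(0.3, -1.2)

From the two frames, the yellow cube sits at roughly (5.2, 2.5) before and (5.5, 1.3) after.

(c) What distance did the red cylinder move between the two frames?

1.5

From (1.6, 6.3) to (3.0, 6.7), the red cylinder covered √(1.4² + 0.4²) ≈ 1.5 units.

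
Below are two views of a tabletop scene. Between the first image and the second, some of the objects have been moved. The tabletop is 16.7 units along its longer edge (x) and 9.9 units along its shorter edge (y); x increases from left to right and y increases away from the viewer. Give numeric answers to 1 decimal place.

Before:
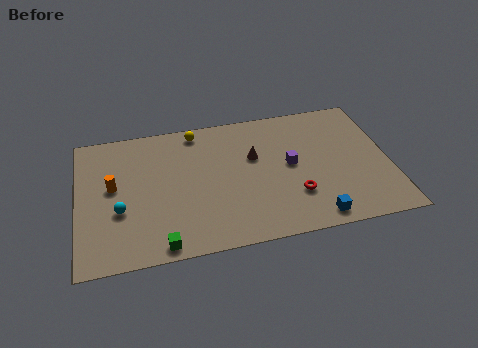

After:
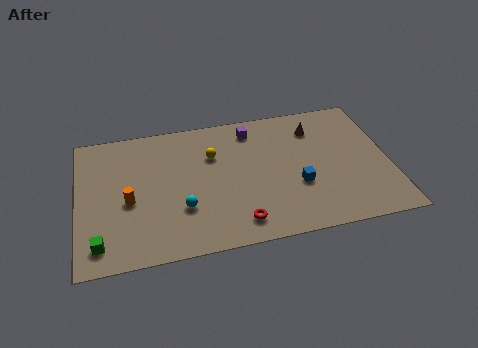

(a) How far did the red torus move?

3.4

From (11.5, 2.9) to (8.4, 1.6), the red torus covered √(3.1² + 1.3²) ≈ 3.4 units.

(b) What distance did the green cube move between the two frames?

3.3

The green cube was near (4.3, 0.9) before and (1.1, 1.6) after, so it travelled √(3.2² + 0.7²) ≈ 3.3 units.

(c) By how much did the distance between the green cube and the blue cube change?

+2.7

They were about 8.1 units apart before and 10.8 after — 2.7 units further apart.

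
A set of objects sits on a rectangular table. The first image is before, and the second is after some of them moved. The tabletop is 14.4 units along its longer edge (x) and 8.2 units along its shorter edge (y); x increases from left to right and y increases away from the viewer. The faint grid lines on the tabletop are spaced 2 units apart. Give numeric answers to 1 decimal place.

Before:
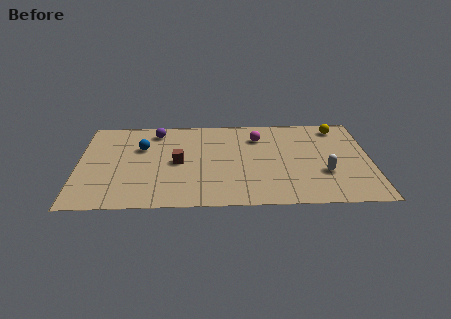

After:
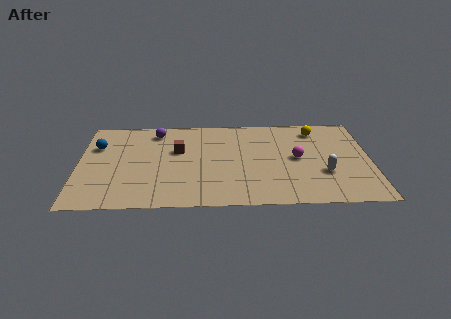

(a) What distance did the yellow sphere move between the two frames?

1.1

The yellow sphere moved from about (12.9, 7.0) to (11.8, 6.8), a distance of √(1.1² + 0.2²) ≈ 1.1.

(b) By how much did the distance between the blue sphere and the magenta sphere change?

+4.1

The distance was about 5.9 in the first image and 10.0 in the second, so they moved 4.1 units further apart.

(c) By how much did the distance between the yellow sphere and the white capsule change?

-0.3

The distance was about 4.3 in the first image and 4.0 in the second, so they moved 0.3 units closer together.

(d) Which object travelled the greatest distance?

the magenta sphere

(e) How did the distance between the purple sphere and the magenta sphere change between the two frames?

+2.4

Before: roughly 5.1 units apart; after: 7.5. That's 2.4 units further apart.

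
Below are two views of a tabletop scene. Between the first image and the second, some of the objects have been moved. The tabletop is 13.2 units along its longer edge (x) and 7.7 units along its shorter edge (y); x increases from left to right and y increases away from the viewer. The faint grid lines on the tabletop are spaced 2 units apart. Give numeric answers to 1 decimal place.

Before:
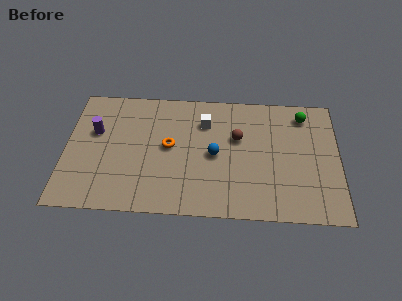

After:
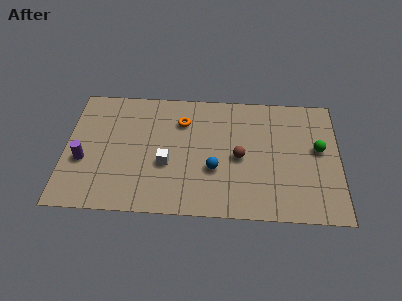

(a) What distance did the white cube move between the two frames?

3.2

The white cube moved from about (6.7, 5.7) to (4.9, 3.0), a distance of √(1.8² + 2.7²) ≈ 3.2.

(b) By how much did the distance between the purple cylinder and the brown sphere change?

+0.6

Before: roughly 6.9 units apart; after: 7.5. That's 0.6 units further apart.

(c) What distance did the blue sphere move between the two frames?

0.9

The blue sphere moved from about (7.2, 3.7) to (7.2, 2.8), a distance of √(0.0² + 0.9²) ≈ 0.9.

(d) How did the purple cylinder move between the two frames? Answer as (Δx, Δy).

(-0.5, -1.8)

The purple cylinder was at about (1.4, 4.8) and moved to about (0.9, 3.0).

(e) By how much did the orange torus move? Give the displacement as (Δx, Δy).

(0.6, 1.6)

From the two frames, the orange torus sits at roughly (5.0, 4.1) before and (5.6, 5.7) after.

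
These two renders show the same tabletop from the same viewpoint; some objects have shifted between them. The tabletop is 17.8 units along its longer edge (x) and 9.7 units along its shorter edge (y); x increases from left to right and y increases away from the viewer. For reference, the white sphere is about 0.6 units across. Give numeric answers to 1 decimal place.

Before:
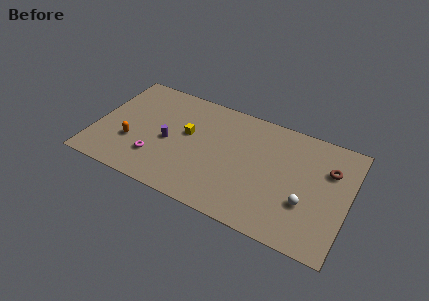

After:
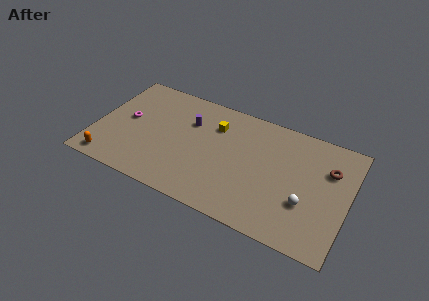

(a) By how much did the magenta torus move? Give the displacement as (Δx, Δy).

(-2.4, 2.6)

The magenta torus started near (4.5, 2.6) and ended near (2.1, 5.2).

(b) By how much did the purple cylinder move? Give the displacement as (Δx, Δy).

(1.2, 2.3)

The purple cylinder was at about (5.2, 4.4) and moved to about (6.4, 6.7).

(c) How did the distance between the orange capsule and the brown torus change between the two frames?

+1.9

They were about 14.0 units apart before and 15.9 after — 1.9 units further apart.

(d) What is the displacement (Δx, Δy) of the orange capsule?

(-1.3, -2.2)

The orange capsule was at about (2.7, 3.3) and moved to about (1.4, 1.1).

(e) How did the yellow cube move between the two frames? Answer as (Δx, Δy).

(1.8, 1.5)

The yellow cube was at about (6.4, 5.6) and moved to about (8.2, 7.1).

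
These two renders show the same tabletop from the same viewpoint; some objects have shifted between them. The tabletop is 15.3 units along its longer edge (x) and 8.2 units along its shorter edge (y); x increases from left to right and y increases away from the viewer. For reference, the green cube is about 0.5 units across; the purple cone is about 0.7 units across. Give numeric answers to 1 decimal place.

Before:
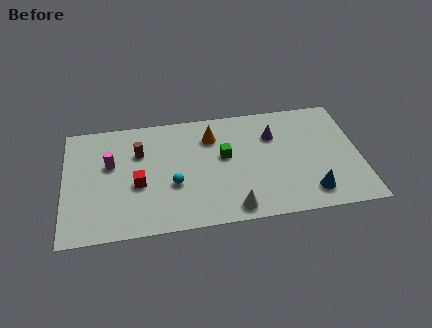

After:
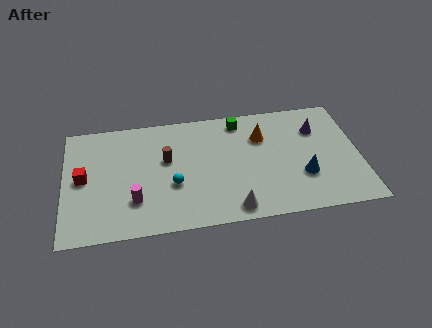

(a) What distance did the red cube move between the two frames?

2.9

The red cube was near (3.8, 3.4) before and (1.0, 4.2) after, so it travelled √(2.8² + 0.8²) ≈ 2.9 units.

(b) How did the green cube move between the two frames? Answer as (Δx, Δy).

(0.9, 2.4)

The green cube started near (8.3, 4.7) and ended near (9.2, 7.1).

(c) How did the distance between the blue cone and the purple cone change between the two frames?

-1.3

The distance was about 4.6 in the first image and 3.3 in the second, so they moved 1.3 units closer together.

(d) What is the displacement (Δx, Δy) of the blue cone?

(-0.3, 1.2)

The blue cone started near (12.6, 1.5) and ended near (12.3, 2.7).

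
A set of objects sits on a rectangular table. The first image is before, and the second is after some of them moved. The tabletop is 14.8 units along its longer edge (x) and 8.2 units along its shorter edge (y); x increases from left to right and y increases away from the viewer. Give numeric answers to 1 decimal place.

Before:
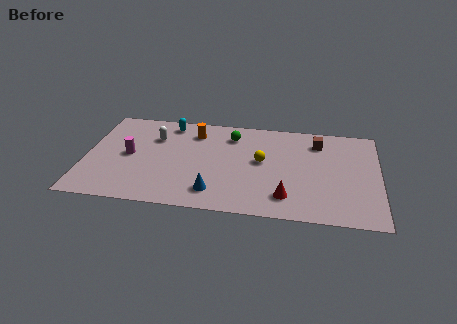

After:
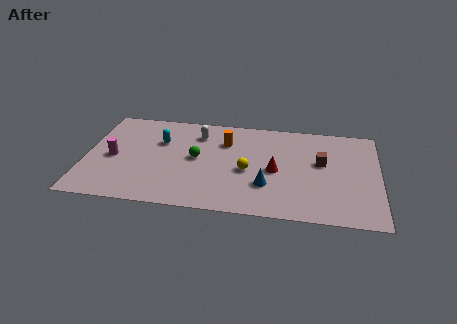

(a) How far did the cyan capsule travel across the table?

1.6

The cyan capsule moved from about (4.1, 7.1) to (3.7, 5.5), a distance of √(0.4² + 1.6²) ≈ 1.6.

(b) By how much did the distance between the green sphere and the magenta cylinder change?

-1.4

The distance was about 5.6 in the first image and 4.2 in the second, so they moved 1.4 units closer together.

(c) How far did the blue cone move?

2.8

From (6.6, 1.6) to (9.2, 2.5), the blue cone covered √(2.6² + 0.9²) ≈ 2.8 units.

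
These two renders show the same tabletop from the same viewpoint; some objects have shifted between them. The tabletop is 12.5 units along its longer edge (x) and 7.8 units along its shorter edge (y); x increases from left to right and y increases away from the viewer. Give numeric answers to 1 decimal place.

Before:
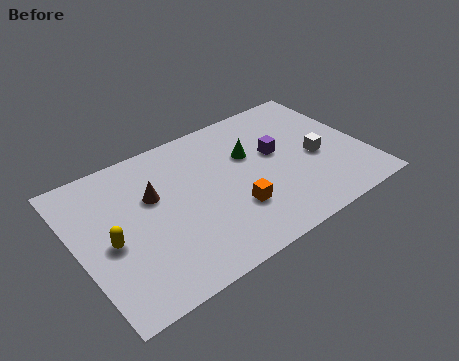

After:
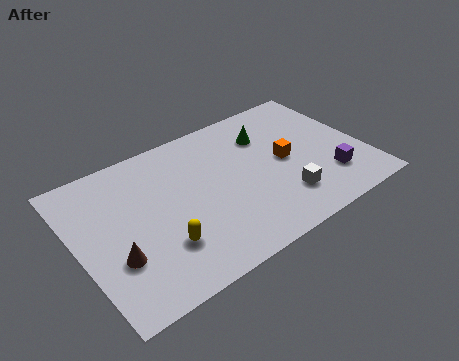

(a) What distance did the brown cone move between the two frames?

3.0

From (3.4, 4.9) to (1.4, 2.6), the brown cone covered √(2.0² + 2.3²) ≈ 3.0 units.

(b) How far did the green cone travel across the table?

1.1

The green cone was near (7.7, 5.0) before and (8.6, 5.7) after, so it travelled √(0.9² + 0.7²) ≈ 1.1 units.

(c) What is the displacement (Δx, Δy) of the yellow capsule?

(2.0, -1.3)

The yellow capsule was at about (1.3, 3.5) and moved to about (3.3, 2.2).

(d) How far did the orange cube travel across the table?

3.0

The orange cube was near (6.5, 2.4) before and (9.1, 3.9) after, so it travelled √(2.6² + 1.5²) ≈ 3.0 units.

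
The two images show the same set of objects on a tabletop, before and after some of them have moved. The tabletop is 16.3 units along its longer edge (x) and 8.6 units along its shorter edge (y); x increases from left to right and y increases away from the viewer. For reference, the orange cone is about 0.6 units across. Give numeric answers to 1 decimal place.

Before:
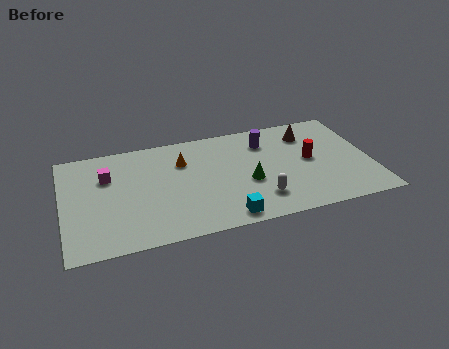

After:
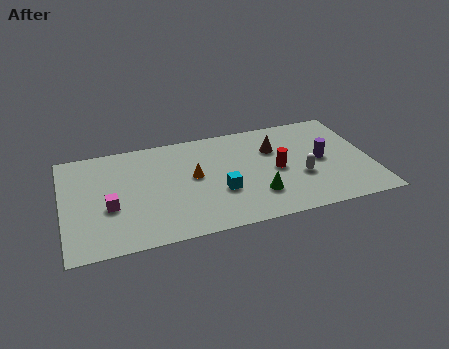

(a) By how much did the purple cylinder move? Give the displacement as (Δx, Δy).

(2.8, -2.3)

From the two frames, the purple cylinder sits at roughly (10.9, 6.6) before and (13.7, 4.3) after.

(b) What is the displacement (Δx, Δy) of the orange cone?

(0.5, -1.4)

The orange cone was at about (6.4, 6.1) and moved to about (6.9, 4.7).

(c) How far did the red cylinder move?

1.8

The red cylinder moved from about (13.1, 4.5) to (11.3, 4.1), a distance of √(1.8² + 0.4²) ≈ 1.8.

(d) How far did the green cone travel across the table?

1.3

The green cone moved from about (9.7, 3.5) to (10.1, 2.3), a distance of √(0.4² + 1.2²) ≈ 1.3.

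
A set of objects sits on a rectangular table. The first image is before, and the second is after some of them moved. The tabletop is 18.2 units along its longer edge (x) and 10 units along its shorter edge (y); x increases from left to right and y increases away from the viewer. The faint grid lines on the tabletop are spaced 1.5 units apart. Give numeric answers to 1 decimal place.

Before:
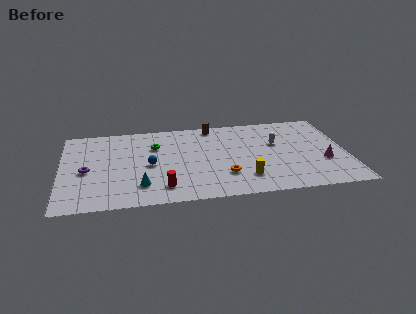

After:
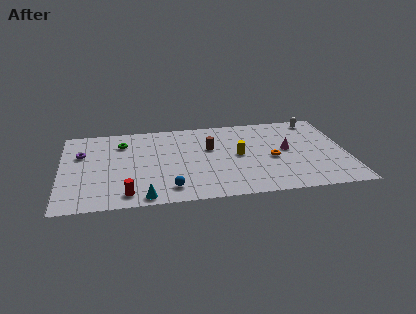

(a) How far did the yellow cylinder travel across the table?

2.8

From (11.6, 2.3) to (11.3, 5.1), the yellow cylinder covered √(0.3² + 2.8²) ≈ 2.8 units.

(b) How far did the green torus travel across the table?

2.2

The green torus was near (6.0, 7.0) before and (3.9, 7.6) after, so it travelled √(2.1² + 0.6²) ≈ 2.2 units.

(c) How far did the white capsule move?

3.7

From (13.8, 6.2) to (16.5, 8.8), the white capsule covered √(2.7² + 2.6²) ≈ 3.7 units.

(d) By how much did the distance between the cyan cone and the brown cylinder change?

-1.4

Before: roughly 8.2 units apart; after: 6.8. That's 1.4 units closer together.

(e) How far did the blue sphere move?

3.2

The blue sphere was near (5.6, 4.7) before and (6.8, 1.7) after, so it travelled √(1.2² + 3.0²) ≈ 3.2 units.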